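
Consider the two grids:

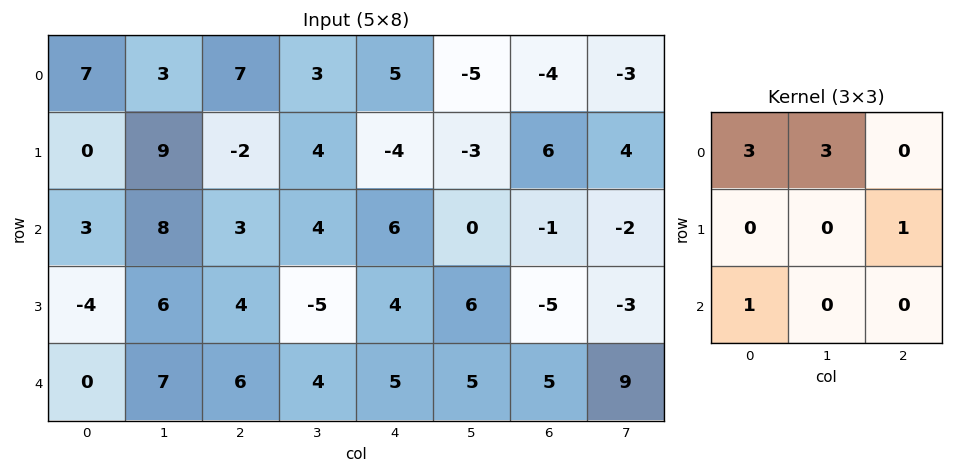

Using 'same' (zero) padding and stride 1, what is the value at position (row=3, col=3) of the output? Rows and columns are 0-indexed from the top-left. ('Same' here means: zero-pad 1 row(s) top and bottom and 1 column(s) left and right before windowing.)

The receptive field on the zero-padded input at this output position is [3 4 6 / 4 -5 4 / 6 4 5]. Elementwise product with the kernel and sum: 3·3 + 4·3 + 4·1 + 6·1.

31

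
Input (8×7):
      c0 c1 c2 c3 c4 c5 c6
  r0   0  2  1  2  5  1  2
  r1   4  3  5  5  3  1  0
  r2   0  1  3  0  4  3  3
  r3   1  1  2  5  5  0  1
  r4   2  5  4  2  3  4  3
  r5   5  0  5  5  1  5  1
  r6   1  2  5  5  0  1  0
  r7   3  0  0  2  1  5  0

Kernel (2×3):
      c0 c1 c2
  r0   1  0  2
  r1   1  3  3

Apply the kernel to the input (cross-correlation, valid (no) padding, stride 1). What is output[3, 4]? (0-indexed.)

31

The receptive field on the input at this output position is [5 0 1 / 3 4 3]. Elementwise product with the kernel and sum: 5·1 + 1·2 + 3·1 + 4·3 + 3·3.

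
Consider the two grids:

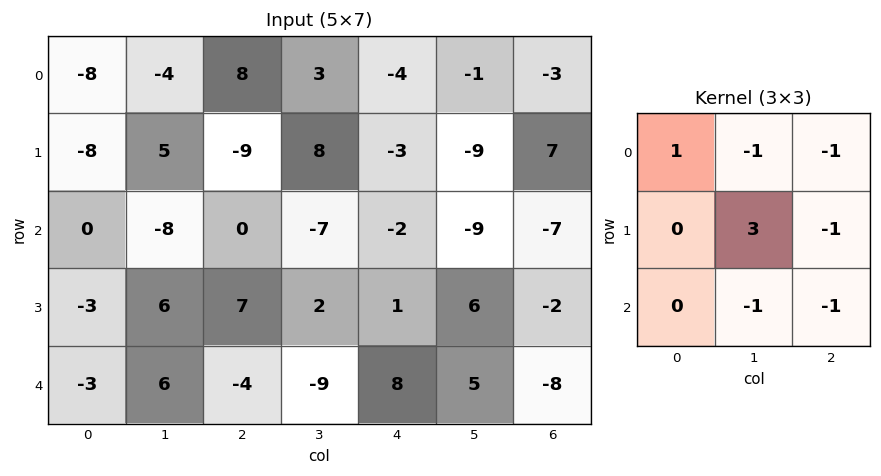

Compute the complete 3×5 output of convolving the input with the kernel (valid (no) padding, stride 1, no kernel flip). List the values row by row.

Output[0,0]: The receptive field on the input at this output position is [-8 -4 8 / -8 5 -9 / 0 -8 0]. Elementwise product with the kernel and sum: -8·1 + -4·-1 + 8·-1 + 5·3 + -9·-1 + -8·-1 + 0·-1.
Output[0,1]: The receptive field on the input at this output position is [-4 8 3 / 5 -9 8 / -8 0 -7]. Elementwise product with the kernel and sum: -4·1 + 8·-1 + 3·-1 + -9·3 + 8·-1 + 0·-1 + -7·-1.

20 -43 45 19 -18
-41 4 -36 16 -25
17 31 15 -12 37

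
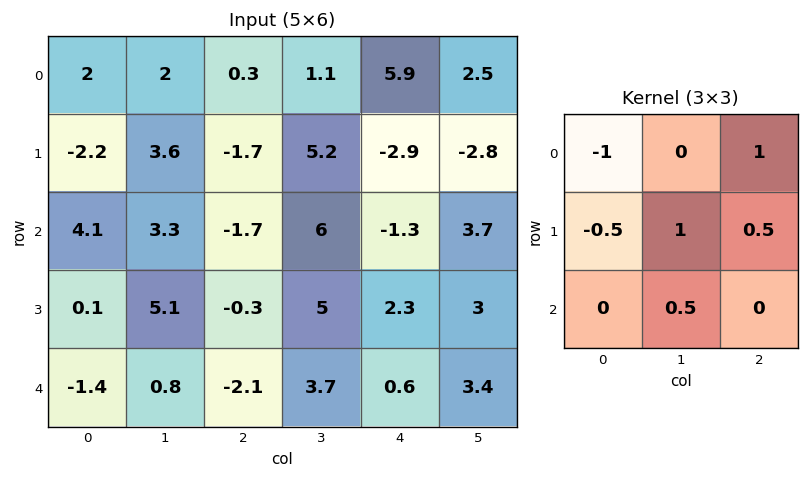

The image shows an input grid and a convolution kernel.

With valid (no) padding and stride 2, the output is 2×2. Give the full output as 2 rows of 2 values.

Output[0,0]: The receptive field on the input at this output position is [2 2 0.3 / -2.2 3.6 -1.7 / 4.1 3.3 -1.7]. Elementwise product with the kernel and sum: 2·-1 + 0.3·1 + -2.2·-0.5 + 3.6·1 + -1.7·0.5 + 3.3·0.5.

3.8 13.2
-0.5 8.55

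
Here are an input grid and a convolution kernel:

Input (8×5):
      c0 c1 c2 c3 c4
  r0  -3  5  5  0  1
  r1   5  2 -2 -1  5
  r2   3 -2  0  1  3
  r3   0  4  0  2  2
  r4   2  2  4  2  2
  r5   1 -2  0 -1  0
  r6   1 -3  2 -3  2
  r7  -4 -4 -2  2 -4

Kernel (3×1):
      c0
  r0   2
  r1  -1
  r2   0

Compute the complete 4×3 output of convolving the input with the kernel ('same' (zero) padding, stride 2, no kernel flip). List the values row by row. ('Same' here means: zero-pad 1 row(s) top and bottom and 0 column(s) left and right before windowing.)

Output[0,0]: The receptive field on the zero-padded input at this output position is [0 / -3 / 5]. Elementwise product with the kernel and sum: 0·2 + -3·-1.
Output[0,1]: The receptive field on the zero-padded input at this output position is [0 / 5 / -2]. Elementwise product with the kernel and sum: 0·2 + 5·-1.

3 -5 -1
7 -4 7
-2 -4 2
1 -2 -2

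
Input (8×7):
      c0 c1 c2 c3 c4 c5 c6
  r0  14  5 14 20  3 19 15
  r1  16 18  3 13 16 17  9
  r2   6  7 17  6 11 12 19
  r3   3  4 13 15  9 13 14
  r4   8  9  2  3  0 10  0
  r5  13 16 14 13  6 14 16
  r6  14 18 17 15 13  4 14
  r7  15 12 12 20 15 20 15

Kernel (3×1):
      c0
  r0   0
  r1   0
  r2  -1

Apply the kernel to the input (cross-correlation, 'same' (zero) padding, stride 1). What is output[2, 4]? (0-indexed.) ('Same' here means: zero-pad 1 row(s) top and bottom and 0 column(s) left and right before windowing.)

-9

The receptive field on the zero-padded input at this output position is [16 / 11 / 9]. Elementwise product with the kernel and sum: 9·-1.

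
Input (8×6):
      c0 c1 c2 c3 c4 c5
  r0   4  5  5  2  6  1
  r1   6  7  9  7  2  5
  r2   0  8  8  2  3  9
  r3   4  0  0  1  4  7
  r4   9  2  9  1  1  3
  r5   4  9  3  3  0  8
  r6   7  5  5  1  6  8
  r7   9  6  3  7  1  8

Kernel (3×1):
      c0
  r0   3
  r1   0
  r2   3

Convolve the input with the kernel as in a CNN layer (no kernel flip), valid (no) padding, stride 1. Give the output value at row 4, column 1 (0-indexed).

21

The receptive field on the input at this output position is [2 / 9 / 5]. Elementwise product with the kernel and sum: 2·3 + 5·3.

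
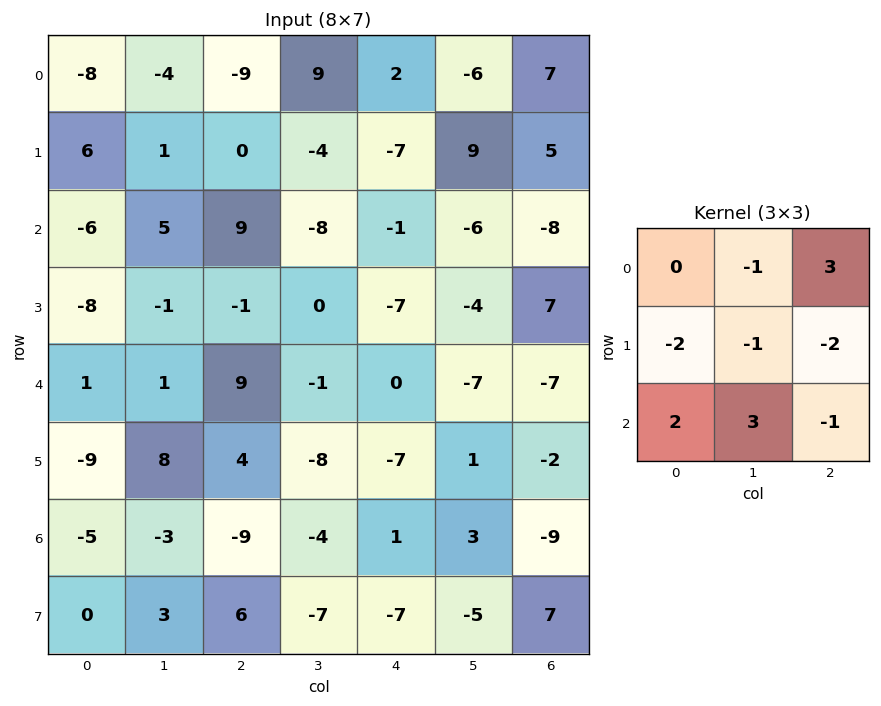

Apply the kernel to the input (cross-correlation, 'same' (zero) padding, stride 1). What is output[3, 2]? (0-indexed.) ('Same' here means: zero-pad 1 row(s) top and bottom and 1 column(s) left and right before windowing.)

0

The receptive field on the zero-padded input at this output position is [5 9 -8 / -1 -1 0 / 1 9 -1]. Elementwise product with the kernel and sum: 9·-1 + -8·3 + -1·-2 + -1·-1 + 0·-2 + 1·2 + 9·3 + -1·-1.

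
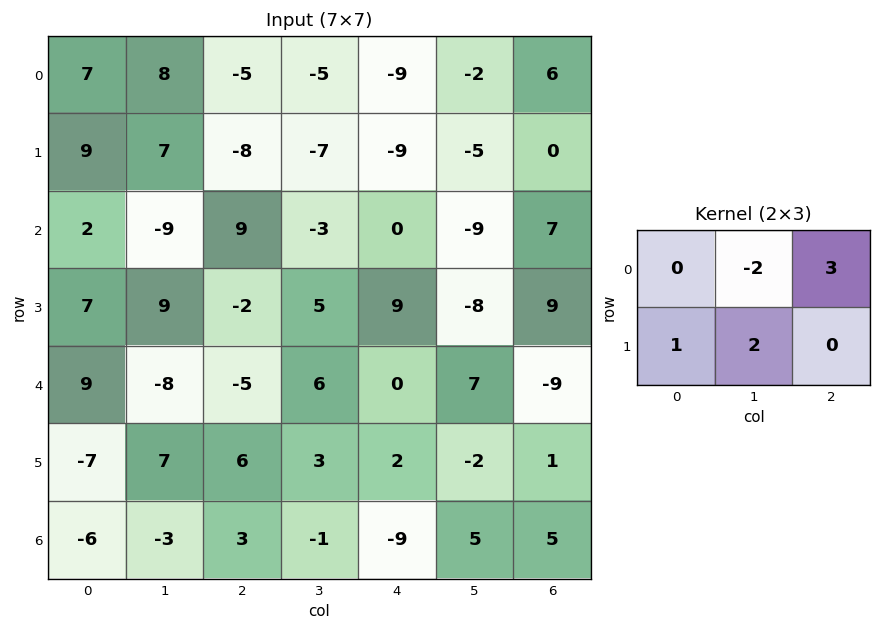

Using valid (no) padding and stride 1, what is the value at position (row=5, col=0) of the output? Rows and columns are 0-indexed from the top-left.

-8

The receptive field on the input at this output position is [-7 7 6 / -6 -3 3]. Elementwise product with the kernel and sum: 7·-2 + 6·3 + -6·1 + -3·2.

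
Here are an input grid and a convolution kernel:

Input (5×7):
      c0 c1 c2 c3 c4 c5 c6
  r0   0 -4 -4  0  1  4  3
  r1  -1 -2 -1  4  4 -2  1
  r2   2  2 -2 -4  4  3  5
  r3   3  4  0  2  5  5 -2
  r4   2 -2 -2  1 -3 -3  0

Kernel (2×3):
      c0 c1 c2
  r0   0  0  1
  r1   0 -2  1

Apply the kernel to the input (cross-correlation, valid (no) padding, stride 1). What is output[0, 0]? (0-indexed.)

The receptive field on the input at this output position is [0 -4 -4 / -1 -2 -1]. Elementwise product with the kernel and sum: -4·1 + -2·-2 + -1·1.

-1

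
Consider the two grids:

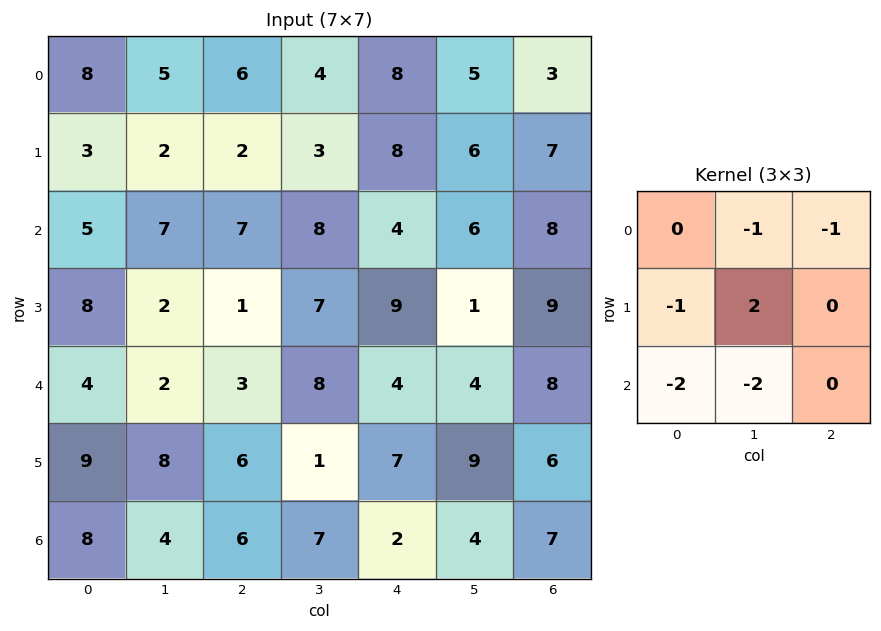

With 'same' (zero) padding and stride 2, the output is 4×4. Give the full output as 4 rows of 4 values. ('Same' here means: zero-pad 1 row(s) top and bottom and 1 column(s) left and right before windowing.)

10 -1 -10 -25
-11 -4 -46 -17
-20 -32 -26 -27
-1 1 -19 4

Output[0,0]: The receptive field on the zero-padded input at this output position is [0 0 0 / 0 8 5 / 0 3 2]. Elementwise product with the kernel and sum: 0·-1 + 0·-1 + 0·-1 + 8·2 + 0·-2 + 3·-2.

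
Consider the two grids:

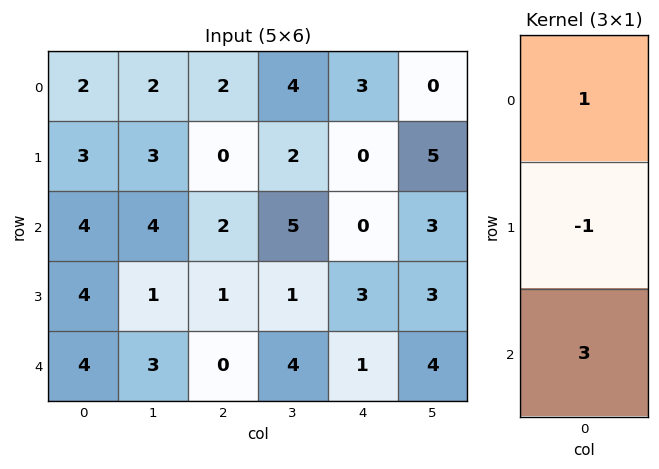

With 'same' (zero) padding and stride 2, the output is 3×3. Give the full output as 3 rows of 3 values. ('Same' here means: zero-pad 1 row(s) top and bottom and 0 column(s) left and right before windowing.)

Output[0,0]: The receptive field on the zero-padded input at this output position is [0 / 2 / 3]. Elementwise product with the kernel and sum: 0·1 + 2·-1 + 3·3.

7 -2 -3
11 1 9
0 1 2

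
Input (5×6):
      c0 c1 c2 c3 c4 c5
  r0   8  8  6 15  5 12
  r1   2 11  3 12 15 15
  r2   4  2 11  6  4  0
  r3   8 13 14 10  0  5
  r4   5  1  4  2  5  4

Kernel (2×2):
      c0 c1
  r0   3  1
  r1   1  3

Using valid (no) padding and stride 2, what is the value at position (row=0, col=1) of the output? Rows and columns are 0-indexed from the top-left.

72

The receptive field on the input at this output position is [6 15 / 3 12]. Elementwise product with the kernel and sum: 6·3 + 15·1 + 3·1 + 12·3.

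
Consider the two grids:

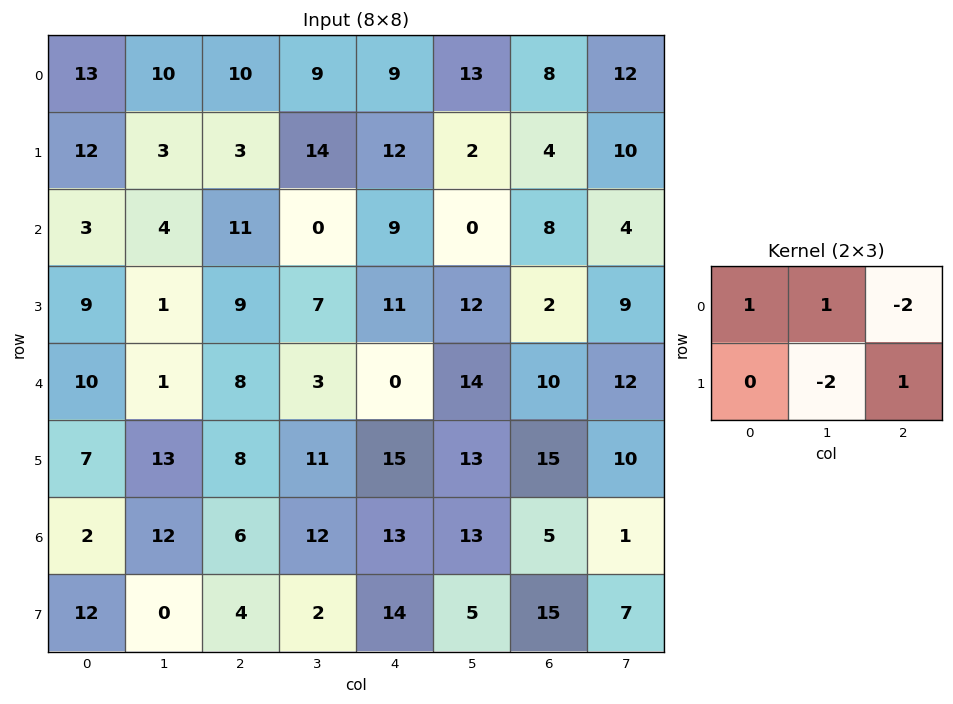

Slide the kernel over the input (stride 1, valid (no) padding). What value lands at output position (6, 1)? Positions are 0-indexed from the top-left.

-12

The receptive field on the input at this output position is [12 6 12 / 0 4 2]. Elementwise product with the kernel and sum: 12·1 + 6·1 + 12·-2 + 4·-2 + 2·1.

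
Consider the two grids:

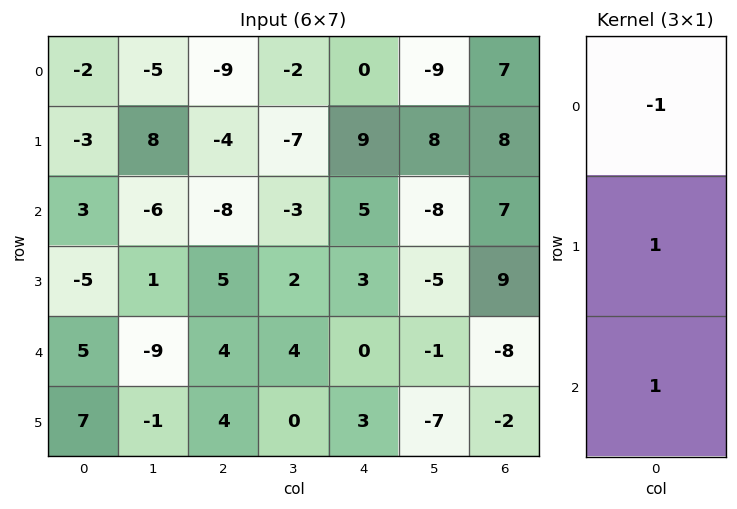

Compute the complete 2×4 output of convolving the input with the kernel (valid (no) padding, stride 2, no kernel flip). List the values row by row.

2 -3 14 8
-3 17 -2 -6

Output[0,0]: The receptive field on the input at this output position is [-2 / -3 / 3]. Elementwise product with the kernel and sum: -2·-1 + -3·1 + 3·1.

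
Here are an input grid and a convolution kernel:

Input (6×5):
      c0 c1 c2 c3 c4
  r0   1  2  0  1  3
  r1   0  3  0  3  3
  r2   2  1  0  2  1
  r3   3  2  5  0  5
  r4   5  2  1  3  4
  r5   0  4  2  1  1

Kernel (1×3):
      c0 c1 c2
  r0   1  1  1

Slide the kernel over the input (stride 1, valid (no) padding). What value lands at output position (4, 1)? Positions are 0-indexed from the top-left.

6

The receptive field on the input at this output position is [2 1 3]. Elementwise product with the kernel and sum: 2·1 + 1·1 + 3·1.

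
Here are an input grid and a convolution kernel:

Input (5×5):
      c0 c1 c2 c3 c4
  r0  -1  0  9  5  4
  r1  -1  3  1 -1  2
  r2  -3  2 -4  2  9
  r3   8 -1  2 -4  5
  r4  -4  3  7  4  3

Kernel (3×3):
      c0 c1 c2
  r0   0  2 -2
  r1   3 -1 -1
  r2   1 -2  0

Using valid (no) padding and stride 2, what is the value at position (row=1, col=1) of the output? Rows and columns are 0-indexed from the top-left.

-10

The receptive field on the input at this output position is [-4 2 9 / 2 -4 5 / 7 4 3]. Elementwise product with the kernel and sum: 2·2 + 9·-2 + 2·3 + -4·-1 + 5·-1 + 7·1 + 4·-2.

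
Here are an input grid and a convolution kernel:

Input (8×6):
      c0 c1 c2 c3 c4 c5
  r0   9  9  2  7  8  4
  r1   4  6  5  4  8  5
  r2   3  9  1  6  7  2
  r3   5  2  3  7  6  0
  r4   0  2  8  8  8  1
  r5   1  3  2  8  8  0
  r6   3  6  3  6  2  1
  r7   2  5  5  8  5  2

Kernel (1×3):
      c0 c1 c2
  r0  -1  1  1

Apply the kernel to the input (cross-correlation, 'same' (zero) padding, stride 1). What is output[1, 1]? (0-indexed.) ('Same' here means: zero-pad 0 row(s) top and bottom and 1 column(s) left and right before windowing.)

7

The receptive field on the zero-padded input at this output position is [4 6 5]. Elementwise product with the kernel and sum: 4·-1 + 6·1 + 5·1.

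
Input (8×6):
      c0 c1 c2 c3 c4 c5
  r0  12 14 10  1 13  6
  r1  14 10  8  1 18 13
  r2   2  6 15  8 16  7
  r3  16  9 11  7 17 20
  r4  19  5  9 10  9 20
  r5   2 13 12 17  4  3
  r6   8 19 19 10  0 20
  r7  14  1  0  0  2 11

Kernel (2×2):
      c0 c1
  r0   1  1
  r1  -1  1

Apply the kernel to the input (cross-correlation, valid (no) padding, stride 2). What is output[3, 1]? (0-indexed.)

29

The receptive field on the input at this output position is [19 10 / 0 0]. Elementwise product with the kernel and sum: 19·1 + 10·1 + 0·-1 + 0·1.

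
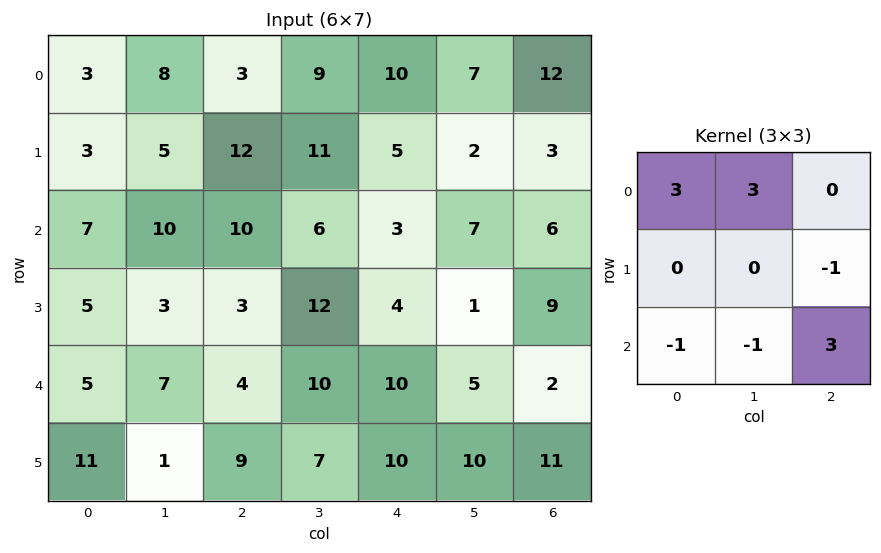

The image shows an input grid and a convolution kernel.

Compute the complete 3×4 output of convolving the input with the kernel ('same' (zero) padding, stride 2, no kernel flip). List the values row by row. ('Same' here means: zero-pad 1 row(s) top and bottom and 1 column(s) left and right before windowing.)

Output[0,0]: The receptive field on the zero-padded input at this output position is [0 0 0 / 0 3 8 / 0 3 5]. Elementwise product with the kernel and sum: 0·3 + 0·3 + 8·-1 + 0·-1 + 3·-1 + 5·3.
Output[0,1]: The receptive field on the zero-padded input at this output position is [0 0 0 / 8 3 9 / 5 12 11]. Elementwise product with the kernel and sum: 0·3 + 0·3 + 9·-1 + 5·-1 + 12·-1 + 11·3.

4 7 -17 -5
3 75 28 5
0 19 56 9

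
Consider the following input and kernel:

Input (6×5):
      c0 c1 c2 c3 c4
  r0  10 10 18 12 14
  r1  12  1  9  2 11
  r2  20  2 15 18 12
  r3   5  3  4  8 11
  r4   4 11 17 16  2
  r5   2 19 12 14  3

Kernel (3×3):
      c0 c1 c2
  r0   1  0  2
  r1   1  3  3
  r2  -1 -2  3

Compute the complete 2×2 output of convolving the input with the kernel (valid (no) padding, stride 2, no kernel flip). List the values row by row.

109 79
101 57

Output[0,0]: The receptive field on the input at this output position is [10 10 18 / 12 1 9 / 20 2 15]. Elementwise product with the kernel and sum: 10·1 + 18·2 + 12·1 + 1·3 + 9·3 + 20·-1 + 2·-2 + 15·3.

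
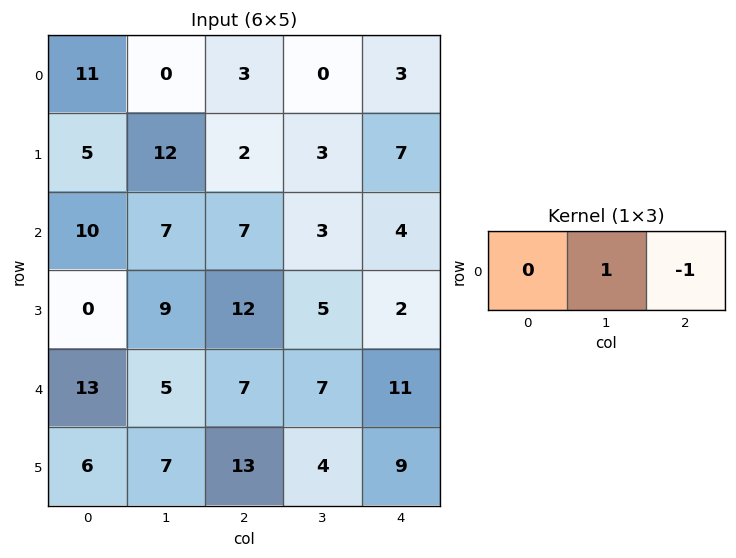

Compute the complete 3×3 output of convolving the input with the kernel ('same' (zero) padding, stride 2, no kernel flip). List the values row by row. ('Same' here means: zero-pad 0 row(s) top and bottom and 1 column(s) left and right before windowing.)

Output[0,0]: The receptive field on the zero-padded input at this output position is [0 11 0]. Elementwise product with the kernel and sum: 11·1 + 0·-1.
Output[0,1]: The receptive field on the zero-padded input at this output position is [0 3 0]. Elementwise product with the kernel and sum: 3·1 + 0·-1.

11 3 3
3 4 4
8 0 11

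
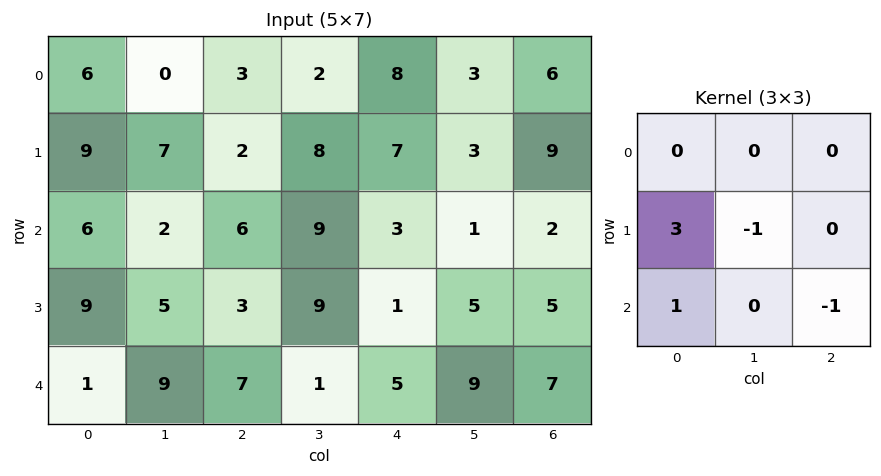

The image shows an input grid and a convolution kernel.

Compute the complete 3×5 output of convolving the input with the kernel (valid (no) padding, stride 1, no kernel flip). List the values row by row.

20 12 1 25 19
22 -4 11 28 4
16 20 2 18 -4

Output[0,0]: The receptive field on the input at this output position is [6 0 3 / 9 7 2 / 6 2 6]. Elementwise product with the kernel and sum: 9·3 + 7·-1 + 6·1 + 6·-1.
Output[0,1]: The receptive field on the input at this output position is [0 3 2 / 7 2 8 / 2 6 9]. Elementwise product with the kernel and sum: 7·3 + 2·-1 + 2·1 + 9·-1.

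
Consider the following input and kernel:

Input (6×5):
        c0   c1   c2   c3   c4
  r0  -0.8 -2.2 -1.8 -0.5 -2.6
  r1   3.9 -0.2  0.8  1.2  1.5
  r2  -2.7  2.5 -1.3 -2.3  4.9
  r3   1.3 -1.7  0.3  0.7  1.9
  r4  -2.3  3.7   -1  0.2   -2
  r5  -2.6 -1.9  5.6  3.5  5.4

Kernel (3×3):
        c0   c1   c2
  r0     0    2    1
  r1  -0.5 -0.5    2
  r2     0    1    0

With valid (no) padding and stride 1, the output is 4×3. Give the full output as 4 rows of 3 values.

-3.95 -3.3 -3.9
-3.8 -2.1 16.2
8.2 -3.8 3.8
-7.7 5.95 3.2

Output[0,0]: The receptive field on the input at this output position is [-0.8 -2.2 -1.8 / 3.9 -0.2 0.8 / -2.7 2.5 -1.3]. Elementwise product with the kernel and sum: -2.2·2 + -1.8·1 + 3.9·-0.5 + -0.2·-0.5 + 0.8·2 + 2.5·1.
Output[0,1]: The receptive field on the input at this output position is [-2.2 -1.8 -0.5 / -0.2 0.8 1.2 / 2.5 -1.3 -2.3]. Elementwise product with the kernel and sum: -1.8·2 + -0.5·1 + -0.2·-0.5 + 0.8·-0.5 + 1.2·2 + -1.3·1.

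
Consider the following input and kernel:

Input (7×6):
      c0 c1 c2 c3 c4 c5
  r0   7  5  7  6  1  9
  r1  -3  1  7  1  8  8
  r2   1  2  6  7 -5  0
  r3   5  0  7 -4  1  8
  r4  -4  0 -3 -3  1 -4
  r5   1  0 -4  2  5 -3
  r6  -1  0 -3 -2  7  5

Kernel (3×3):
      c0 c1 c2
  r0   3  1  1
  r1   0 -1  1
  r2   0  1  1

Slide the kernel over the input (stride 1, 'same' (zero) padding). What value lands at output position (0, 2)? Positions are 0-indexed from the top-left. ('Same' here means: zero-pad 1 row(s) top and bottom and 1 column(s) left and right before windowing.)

7

The receptive field on the zero-padded input at this output position is [0 0 0 / 5 7 6 / 1 7 1]. Elementwise product with the kernel and sum: 0·3 + 0·1 + 0·1 + 7·-1 + 6·1 + 7·1 + 1·1.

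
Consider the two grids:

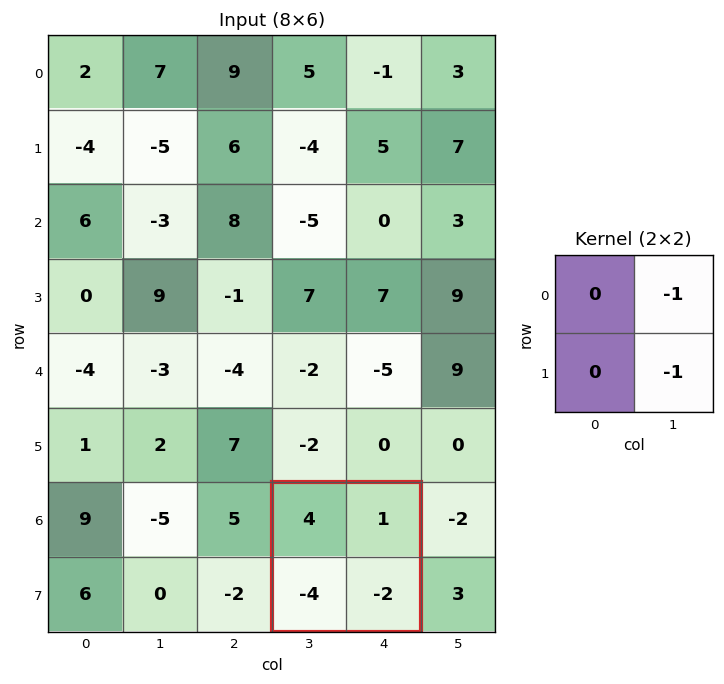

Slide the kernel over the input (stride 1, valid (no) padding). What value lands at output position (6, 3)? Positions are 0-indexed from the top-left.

The receptive field on the input at this output position is [4 1 / -4 -2]. Elementwise product with the kernel and sum: 1·-1 + -2·-1.

1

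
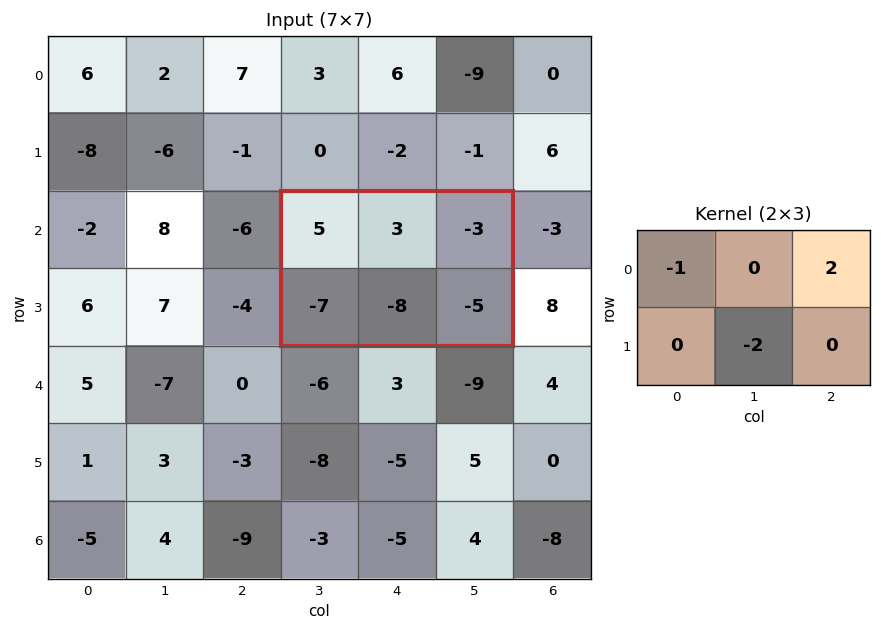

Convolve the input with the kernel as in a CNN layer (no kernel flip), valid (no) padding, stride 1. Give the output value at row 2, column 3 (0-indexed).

The receptive field on the input at this output position is [5 3 -3 / -7 -8 -5]. Elementwise product with the kernel and sum: 5·-1 + -3·2 + -8·-2.

5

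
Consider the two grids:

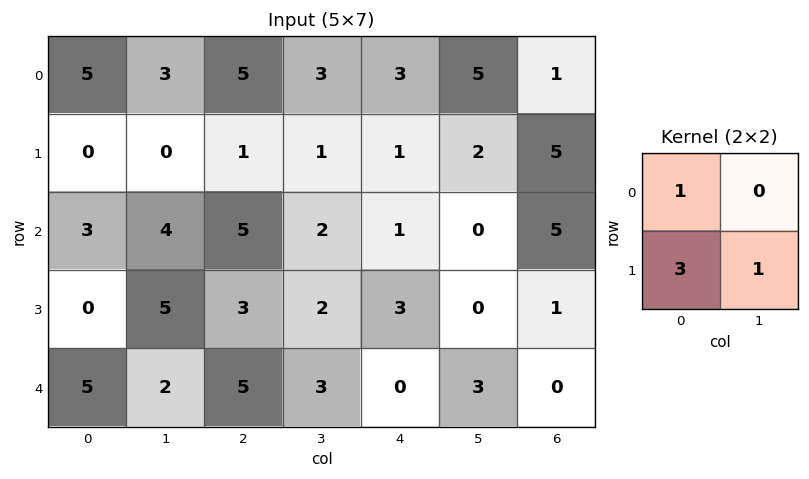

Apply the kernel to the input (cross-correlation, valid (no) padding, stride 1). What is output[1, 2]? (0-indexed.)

The receptive field on the input at this output position is [1 1 / 5 2]. Elementwise product with the kernel and sum: 1·1 + 5·3 + 2·1.

18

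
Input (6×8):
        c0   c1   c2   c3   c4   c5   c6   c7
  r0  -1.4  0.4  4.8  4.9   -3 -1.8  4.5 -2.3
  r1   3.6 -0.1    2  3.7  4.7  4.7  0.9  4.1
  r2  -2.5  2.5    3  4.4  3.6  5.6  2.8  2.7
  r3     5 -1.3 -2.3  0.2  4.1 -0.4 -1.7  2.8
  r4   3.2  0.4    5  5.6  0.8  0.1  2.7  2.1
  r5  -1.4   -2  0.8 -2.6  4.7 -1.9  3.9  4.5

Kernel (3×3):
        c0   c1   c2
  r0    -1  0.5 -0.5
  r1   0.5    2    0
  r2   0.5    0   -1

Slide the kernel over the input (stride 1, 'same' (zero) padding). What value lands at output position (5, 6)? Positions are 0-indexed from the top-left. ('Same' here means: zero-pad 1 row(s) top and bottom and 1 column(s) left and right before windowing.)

7.05

The receptive field on the zero-padded input at this output position is [0.1 2.7 2.1 / -1.9 3.9 4.5 / 0 0 0]. Elementwise product with the kernel and sum: 0.1·-1 + 2.7·0.5 + 2.1·-0.5 + -1.9·0.5 + 3.9·2 + 0·0.5 + 0·-1.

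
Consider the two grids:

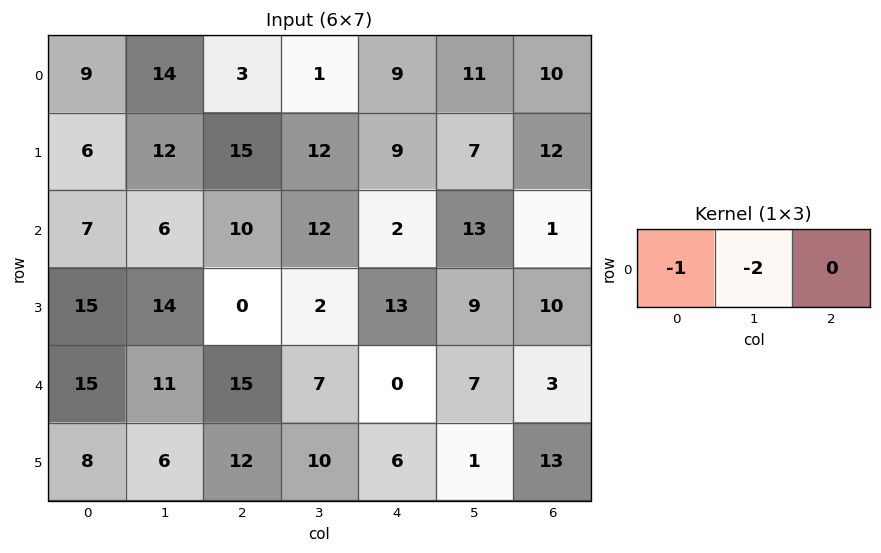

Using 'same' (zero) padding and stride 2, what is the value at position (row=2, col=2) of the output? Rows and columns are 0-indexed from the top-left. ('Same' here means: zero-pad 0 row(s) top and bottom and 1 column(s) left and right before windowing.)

The receptive field on the zero-padded input at this output position is [7 0 7]. Elementwise product with the kernel and sum: 7·-1 + 0·-2.

-7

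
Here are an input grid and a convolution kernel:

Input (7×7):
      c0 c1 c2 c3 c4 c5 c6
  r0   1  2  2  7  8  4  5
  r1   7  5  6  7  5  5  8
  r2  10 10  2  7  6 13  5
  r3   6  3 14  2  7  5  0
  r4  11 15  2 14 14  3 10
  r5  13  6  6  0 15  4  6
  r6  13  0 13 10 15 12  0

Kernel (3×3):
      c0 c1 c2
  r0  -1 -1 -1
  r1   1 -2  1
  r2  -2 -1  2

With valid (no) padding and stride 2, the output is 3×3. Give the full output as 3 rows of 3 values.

-28 -19 -29
-41 12 -38
-21 -15 -56

Output[0,0]: The receptive field on the input at this output position is [1 2 2 / 7 5 6 / 10 10 2]. Elementwise product with the kernel and sum: 1·-1 + 2·-1 + 2·-1 + 7·1 + 5·-2 + 6·1 + 10·-2 + 10·-1 + 2·2.
Output[0,1]: The receptive field on the input at this output position is [2 7 8 / 6 7 5 / 2 7 6]. Elementwise product with the kernel and sum: 2·-1 + 7·-1 + 8·-1 + 6·1 + 7·-2 + 5·1 + 2·-2 + 7·-1 + 6·2.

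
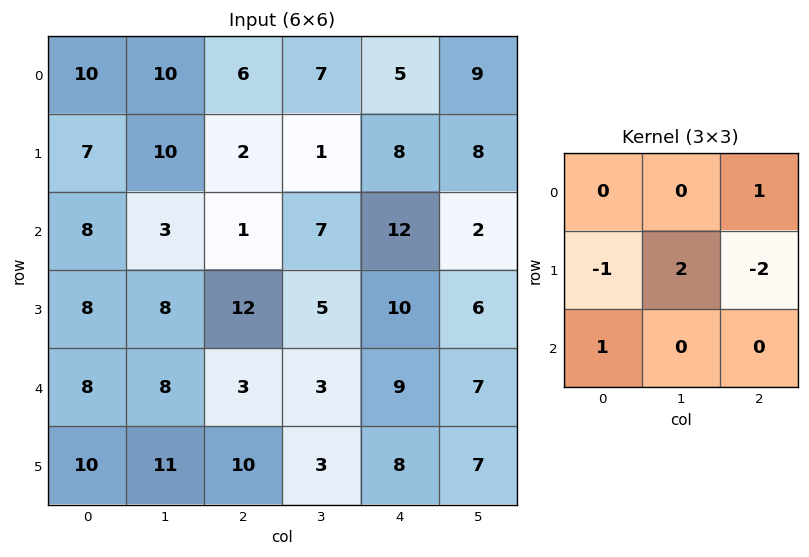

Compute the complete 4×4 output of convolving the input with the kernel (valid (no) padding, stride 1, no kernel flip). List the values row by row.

23 2 -10 15
6 -6 9 26
-7 21 -7 8
24 8 5 10

Output[0,0]: The receptive field on the input at this output position is [10 10 6 / 7 10 2 / 8 3 1]. Elementwise product with the kernel and sum: 6·1 + 7·-1 + 10·2 + 2·-2 + 8·1.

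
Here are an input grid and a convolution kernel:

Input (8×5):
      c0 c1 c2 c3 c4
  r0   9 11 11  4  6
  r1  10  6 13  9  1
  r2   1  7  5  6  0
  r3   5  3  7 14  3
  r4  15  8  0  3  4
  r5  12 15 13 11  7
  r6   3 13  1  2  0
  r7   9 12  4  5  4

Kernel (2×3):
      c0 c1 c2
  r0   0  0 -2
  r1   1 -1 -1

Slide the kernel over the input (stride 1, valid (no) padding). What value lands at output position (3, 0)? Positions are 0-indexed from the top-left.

-7

The receptive field on the input at this output position is [5 3 7 / 15 8 0]. Elementwise product with the kernel and sum: 7·-2 + 15·1 + 8·-1 + 0·-1.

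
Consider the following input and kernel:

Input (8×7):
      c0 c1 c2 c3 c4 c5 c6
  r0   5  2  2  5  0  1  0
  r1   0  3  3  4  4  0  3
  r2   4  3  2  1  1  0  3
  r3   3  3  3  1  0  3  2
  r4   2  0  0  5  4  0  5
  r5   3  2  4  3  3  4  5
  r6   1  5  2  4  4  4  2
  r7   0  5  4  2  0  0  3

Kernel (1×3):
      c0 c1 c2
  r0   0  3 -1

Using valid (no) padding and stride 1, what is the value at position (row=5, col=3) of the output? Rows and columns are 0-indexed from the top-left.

5

The receptive field on the input at this output position is [3 3 4]. Elementwise product with the kernel and sum: 3·3 + 4·-1.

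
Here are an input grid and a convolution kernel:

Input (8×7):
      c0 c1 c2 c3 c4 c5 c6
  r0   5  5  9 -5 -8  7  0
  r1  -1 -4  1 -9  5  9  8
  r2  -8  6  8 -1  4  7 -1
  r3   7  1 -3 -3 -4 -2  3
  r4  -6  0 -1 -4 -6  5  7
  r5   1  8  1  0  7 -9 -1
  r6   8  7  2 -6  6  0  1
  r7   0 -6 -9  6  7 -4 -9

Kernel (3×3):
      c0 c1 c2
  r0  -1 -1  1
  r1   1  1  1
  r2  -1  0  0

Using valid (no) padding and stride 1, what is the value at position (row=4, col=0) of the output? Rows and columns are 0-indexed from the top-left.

The receptive field on the input at this output position is [-6 0 -1 / 1 8 1 / 8 7 2]. Elementwise product with the kernel and sum: -6·-1 + 0·-1 + -1·1 + 1·1 + 8·1 + 1·1 + 8·-1.

7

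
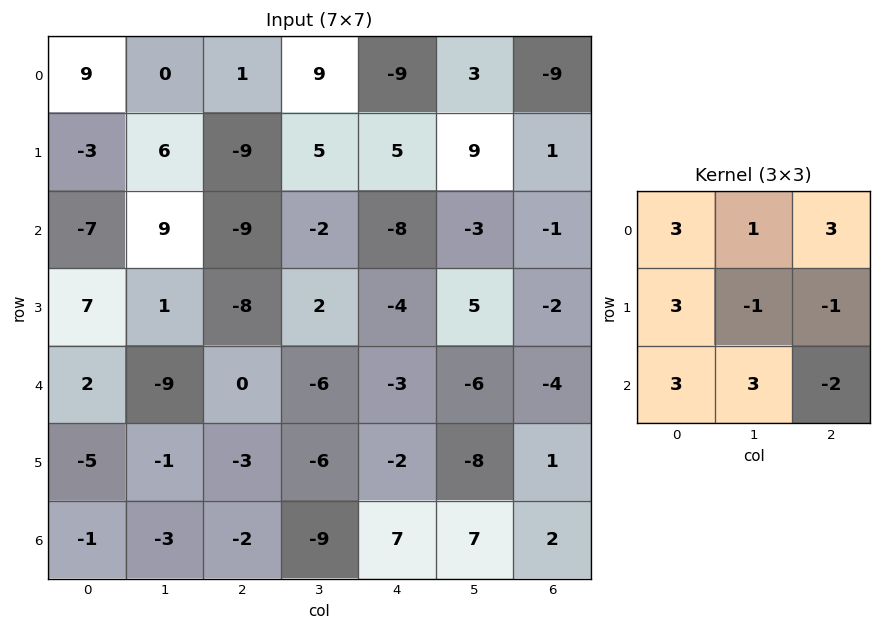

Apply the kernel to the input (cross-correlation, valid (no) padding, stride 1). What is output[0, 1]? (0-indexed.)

54

The receptive field on the input at this output position is [0 1 9 / 6 -9 5 / 9 -9 -2]. Elementwise product with the kernel and sum: 0·3 + 1·1 + 9·3 + 6·3 + -9·-1 + 5·-1 + 9·3 + -9·3 + -2·-2.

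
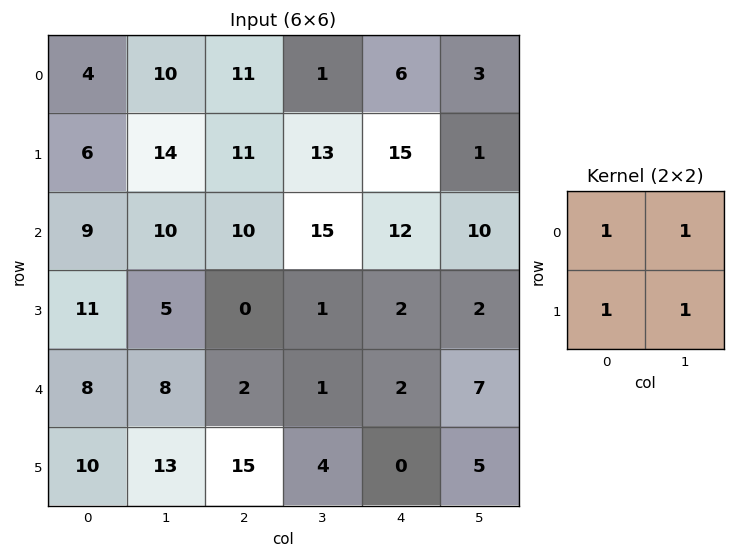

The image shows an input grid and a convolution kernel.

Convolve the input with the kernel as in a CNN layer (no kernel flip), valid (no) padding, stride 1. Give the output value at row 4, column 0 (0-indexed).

39

The receptive field on the input at this output position is [8 8 / 10 13]. Elementwise product with the kernel and sum: 8·1 + 8·1 + 10·1 + 13·1.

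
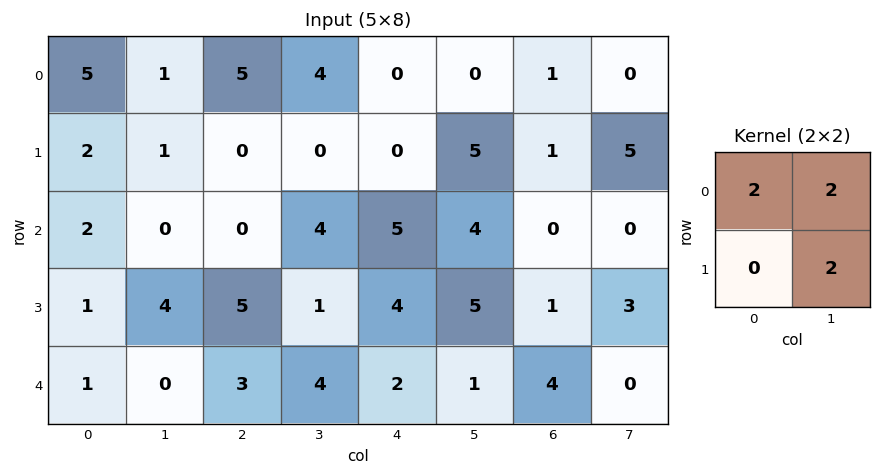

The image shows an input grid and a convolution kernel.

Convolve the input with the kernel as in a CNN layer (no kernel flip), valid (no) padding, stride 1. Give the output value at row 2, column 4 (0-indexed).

28

The receptive field on the input at this output position is [5 4 / 4 5]. Elementwise product with the kernel and sum: 5·2 + 4·2 + 5·2.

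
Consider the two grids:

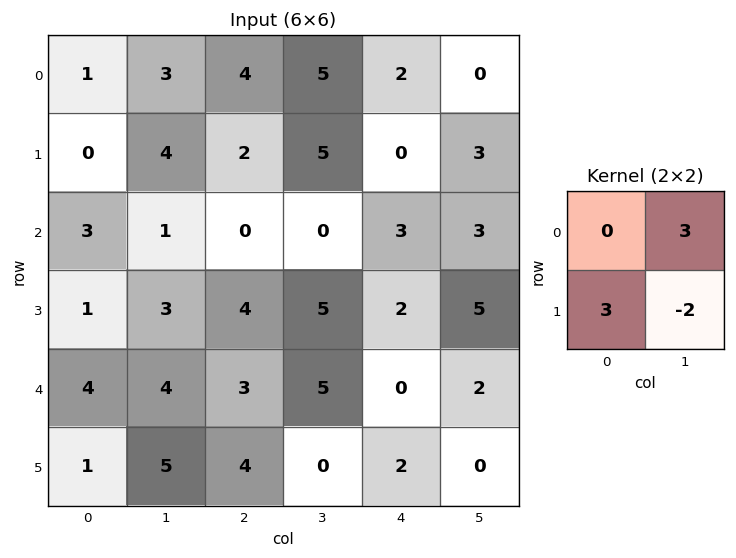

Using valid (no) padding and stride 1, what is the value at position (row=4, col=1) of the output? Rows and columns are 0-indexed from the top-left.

16

The receptive field on the input at this output position is [4 3 / 5 4]. Elementwise product with the kernel and sum: 3·3 + 5·3 + 4·-2.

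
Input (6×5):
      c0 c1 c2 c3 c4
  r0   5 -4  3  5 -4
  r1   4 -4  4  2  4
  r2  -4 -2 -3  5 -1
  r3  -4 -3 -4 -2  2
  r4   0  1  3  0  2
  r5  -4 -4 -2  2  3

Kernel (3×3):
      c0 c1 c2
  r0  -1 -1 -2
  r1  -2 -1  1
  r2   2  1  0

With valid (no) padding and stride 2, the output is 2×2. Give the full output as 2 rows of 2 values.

-17 -7
20 18

Output[0,0]: The receptive field on the input at this output position is [5 -4 3 / 4 -4 4 / -4 -2 -3]. Elementwise product with the kernel and sum: 5·-1 + -4·-1 + 3·-2 + 4·-2 + -4·-1 + 4·1 + -4·2 + -2·1.
Output[0,1]: The receptive field on the input at this output position is [3 5 -4 / 4 2 4 / -3 5 -1]. Elementwise product with the kernel and sum: 3·-1 + 5·-1 + -4·-2 + 4·-2 + 2·-1 + 4·1 + -3·2 + 5·1.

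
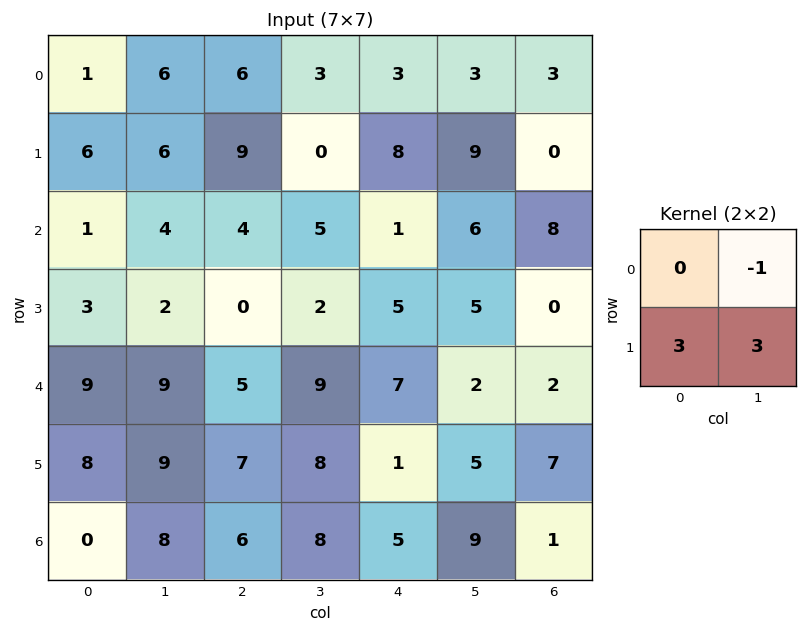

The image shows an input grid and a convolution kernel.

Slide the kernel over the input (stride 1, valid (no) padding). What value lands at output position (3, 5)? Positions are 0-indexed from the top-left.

12

The receptive field on the input at this output position is [5 0 / 2 2]. Elementwise product with the kernel and sum: 0·-1 + 2·3 + 2·3.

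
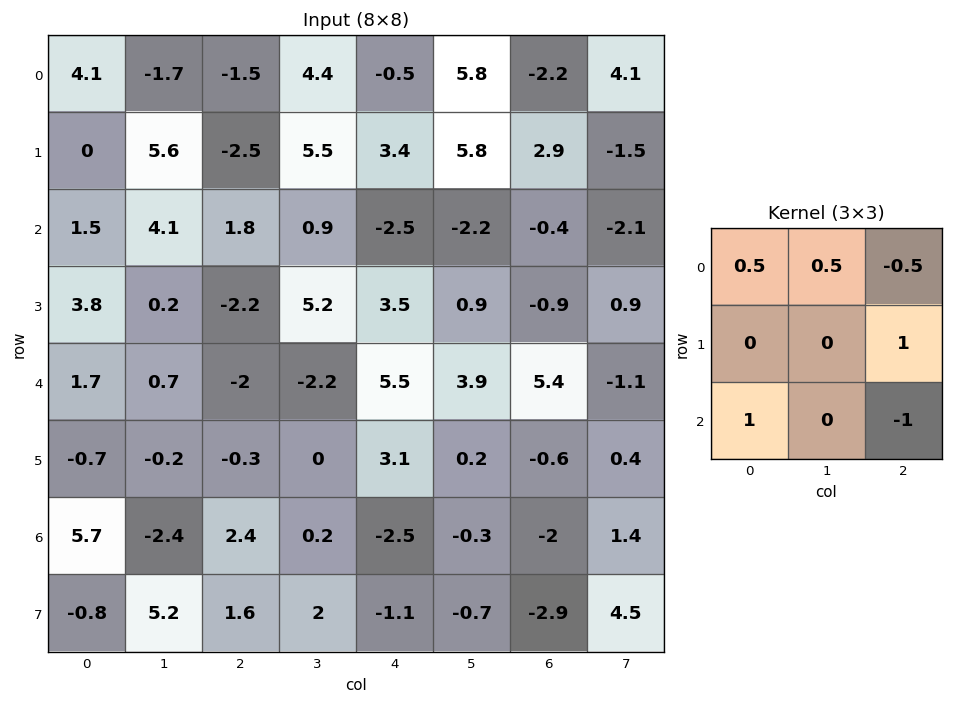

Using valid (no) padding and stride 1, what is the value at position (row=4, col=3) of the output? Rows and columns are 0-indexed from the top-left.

The receptive field on the input at this output position is [-2.2 5.5 3.9 / 0 3.1 0.2 / 0.2 -2.5 -0.3]. Elementwise product with the kernel and sum: -2.2·0.5 + 5.5·0.5 + 3.9·-0.5 + 0.2·1 + 0.2·1 + -0.3·-1.

0.4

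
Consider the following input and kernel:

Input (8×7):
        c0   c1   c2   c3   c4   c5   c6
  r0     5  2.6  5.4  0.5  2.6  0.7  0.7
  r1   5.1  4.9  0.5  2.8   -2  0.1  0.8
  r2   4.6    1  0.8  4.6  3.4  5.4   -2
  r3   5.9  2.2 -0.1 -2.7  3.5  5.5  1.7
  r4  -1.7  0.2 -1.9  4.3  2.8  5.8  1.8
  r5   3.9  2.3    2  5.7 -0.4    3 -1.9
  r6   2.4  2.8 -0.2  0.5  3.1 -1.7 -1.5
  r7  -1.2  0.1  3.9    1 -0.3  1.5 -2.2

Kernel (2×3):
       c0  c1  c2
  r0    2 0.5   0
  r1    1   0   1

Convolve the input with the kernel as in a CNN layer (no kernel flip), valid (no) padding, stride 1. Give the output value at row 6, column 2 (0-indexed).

3.45

The receptive field on the input at this output position is [-0.2 0.5 3.1 / 3.9 1 -0.3]. Elementwise product with the kernel and sum: -0.2·2 + 0.5·0.5 + 3.9·1 + -0.3·1.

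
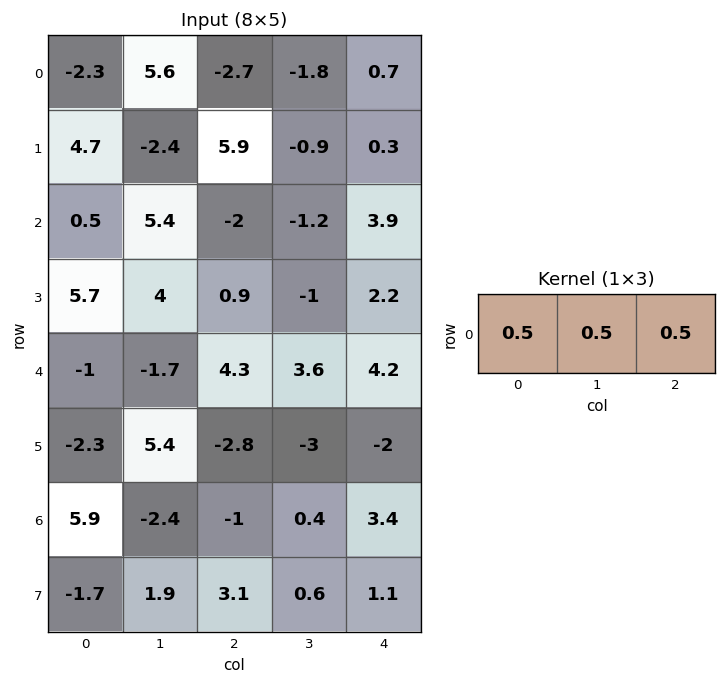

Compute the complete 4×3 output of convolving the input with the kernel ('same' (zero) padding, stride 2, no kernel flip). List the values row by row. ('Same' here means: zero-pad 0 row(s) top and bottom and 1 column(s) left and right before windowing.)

Output[0,0]: The receptive field on the zero-padded input at this output position is [0 -2.3 5.6]. Elementwise product with the kernel and sum: 0·0.5 + -2.3·0.5 + 5.6·0.5.

1.65 0.55 -0.55
2.95 1.1 1.35
-1.35 3.1 3.9
1.75 -1.5 1.9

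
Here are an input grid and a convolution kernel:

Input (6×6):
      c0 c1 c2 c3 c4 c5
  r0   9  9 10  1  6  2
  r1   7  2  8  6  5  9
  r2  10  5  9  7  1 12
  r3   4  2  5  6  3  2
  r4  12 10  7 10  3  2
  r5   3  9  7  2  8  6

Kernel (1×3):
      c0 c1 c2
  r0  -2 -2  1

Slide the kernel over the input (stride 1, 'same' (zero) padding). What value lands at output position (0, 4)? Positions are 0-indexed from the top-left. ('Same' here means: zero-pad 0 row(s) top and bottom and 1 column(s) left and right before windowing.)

The receptive field on the zero-padded input at this output position is [1 6 2]. Elementwise product with the kernel and sum: 1·-2 + 6·-2 + 2·1.

-12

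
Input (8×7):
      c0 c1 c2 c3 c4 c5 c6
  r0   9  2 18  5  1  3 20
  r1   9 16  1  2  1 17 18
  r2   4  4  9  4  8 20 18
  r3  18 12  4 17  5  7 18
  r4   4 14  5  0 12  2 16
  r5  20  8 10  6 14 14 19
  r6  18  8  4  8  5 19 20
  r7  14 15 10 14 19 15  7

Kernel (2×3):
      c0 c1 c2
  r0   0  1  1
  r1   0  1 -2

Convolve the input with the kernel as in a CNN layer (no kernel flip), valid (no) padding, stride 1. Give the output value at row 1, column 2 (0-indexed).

The receptive field on the input at this output position is [1 2 1 / 9 4 8]. Elementwise product with the kernel and sum: 2·1 + 1·1 + 4·1 + 8·-2.

-9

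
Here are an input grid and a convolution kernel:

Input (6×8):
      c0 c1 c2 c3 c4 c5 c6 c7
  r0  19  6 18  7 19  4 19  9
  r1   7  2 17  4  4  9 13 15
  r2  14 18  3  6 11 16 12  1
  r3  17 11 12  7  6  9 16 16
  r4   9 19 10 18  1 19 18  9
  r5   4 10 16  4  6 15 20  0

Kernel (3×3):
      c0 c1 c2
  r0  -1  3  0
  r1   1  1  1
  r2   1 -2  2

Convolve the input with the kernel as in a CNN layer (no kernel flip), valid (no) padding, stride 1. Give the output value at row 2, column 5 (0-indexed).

The receptive field on the input at this output position is [16 12 1 / 9 16 16 / 19 18 9]. Elementwise product with the kernel and sum: 16·-1 + 12·3 + 9·1 + 16·1 + 16·1 + 19·1 + 18·-2 + 9·2.

62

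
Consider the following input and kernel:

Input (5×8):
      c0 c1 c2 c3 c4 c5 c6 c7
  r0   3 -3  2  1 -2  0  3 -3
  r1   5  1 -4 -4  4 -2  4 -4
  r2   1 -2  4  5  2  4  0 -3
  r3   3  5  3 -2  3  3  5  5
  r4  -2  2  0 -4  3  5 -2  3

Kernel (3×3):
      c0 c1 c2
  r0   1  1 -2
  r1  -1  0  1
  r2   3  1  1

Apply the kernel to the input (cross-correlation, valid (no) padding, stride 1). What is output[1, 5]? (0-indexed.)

The receptive field on the input at this output position is [-2 4 -4 / 4 0 -3 / 3 5 5]. Elementwise product with the kernel and sum: -2·1 + 4·1 + -4·-2 + 4·-1 + -3·1 + 3·3 + 5·1 + 5·1.

22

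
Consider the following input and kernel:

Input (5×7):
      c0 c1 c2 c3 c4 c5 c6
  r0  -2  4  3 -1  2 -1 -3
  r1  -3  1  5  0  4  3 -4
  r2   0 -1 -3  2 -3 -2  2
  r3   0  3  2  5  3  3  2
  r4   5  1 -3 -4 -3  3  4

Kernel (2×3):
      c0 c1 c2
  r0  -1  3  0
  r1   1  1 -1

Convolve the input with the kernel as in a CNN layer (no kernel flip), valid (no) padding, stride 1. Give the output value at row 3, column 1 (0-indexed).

The receptive field on the input at this output position is [3 2 5 / 1 -3 -4]. Elementwise product with the kernel and sum: 3·-1 + 2·3 + 1·1 + -3·1 + -4·-1.

5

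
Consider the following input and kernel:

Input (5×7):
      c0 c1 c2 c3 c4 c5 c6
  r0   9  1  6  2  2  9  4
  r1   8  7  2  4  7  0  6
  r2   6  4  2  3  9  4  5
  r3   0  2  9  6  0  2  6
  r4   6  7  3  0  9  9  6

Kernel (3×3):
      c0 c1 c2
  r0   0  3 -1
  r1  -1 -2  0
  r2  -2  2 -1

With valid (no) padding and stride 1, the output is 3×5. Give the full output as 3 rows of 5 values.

Output[0,0]: The receptive field on the input at this output position is [9 1 6 / 8 7 2 / 6 4 2]. Elementwise product with the kernel and sum: 1·3 + 6·-1 + 8·-1 + 7·-2 + 6·-2 + 4·2 + 2·-1.

-31 -2 -13 -13 1
0 2 -9 -14 -25
5 -25 -36 26 -3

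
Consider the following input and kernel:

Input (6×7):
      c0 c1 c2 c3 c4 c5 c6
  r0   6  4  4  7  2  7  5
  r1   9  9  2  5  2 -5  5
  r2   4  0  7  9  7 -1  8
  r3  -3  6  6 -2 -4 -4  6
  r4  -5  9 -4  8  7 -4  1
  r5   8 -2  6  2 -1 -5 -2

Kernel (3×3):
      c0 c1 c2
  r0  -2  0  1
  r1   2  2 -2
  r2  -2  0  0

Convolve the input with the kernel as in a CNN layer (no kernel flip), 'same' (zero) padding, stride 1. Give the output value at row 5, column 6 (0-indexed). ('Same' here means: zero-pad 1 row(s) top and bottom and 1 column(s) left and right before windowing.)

The receptive field on the zero-padded input at this output position is [-4 1 0 / -5 -2 0 / 0 0 0]. Elementwise product with the kernel and sum: -4·-2 + 0·1 + -5·2 + -2·2 + 0·-2 + 0·-2.

-6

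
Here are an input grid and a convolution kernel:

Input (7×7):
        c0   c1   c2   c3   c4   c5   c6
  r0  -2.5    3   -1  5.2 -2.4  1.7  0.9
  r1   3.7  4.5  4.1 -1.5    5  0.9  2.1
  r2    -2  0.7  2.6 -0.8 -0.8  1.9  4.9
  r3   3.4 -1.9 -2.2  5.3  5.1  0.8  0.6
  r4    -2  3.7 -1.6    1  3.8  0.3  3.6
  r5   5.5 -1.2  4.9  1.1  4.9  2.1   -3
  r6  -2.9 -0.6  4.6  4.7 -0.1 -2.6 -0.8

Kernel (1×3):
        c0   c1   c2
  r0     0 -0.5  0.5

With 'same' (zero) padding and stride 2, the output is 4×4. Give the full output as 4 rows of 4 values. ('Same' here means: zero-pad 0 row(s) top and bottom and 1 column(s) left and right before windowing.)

2.75 3.1 2.05 -0.45
1.35 -1.7 1.35 -2.45
2.85 1.3 -1.75 -1.8
1.15 0.05 -1.25 0.4

Output[0,0]: The receptive field on the zero-padded input at this output position is [0 -2.5 3]. Elementwise product with the kernel and sum: -2.5·-0.5 + 3·0.5.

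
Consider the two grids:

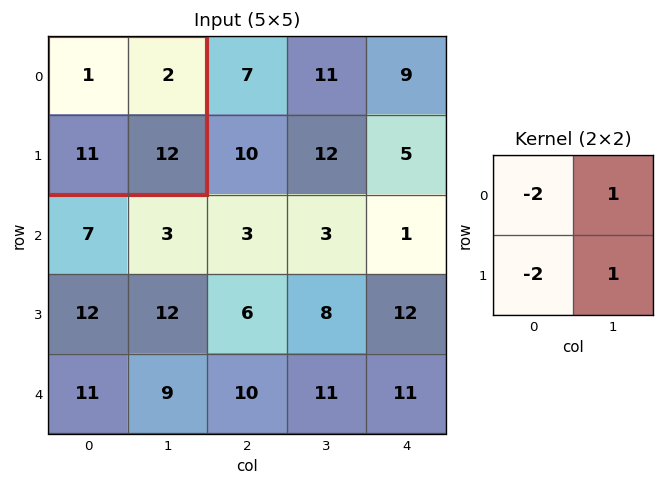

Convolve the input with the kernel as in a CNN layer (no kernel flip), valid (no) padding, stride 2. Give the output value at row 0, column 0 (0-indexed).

The receptive field on the input at this output position is [1 2 / 11 12]. Elementwise product with the kernel and sum: 1·-2 + 2·1 + 11·-2 + 12·1.

-10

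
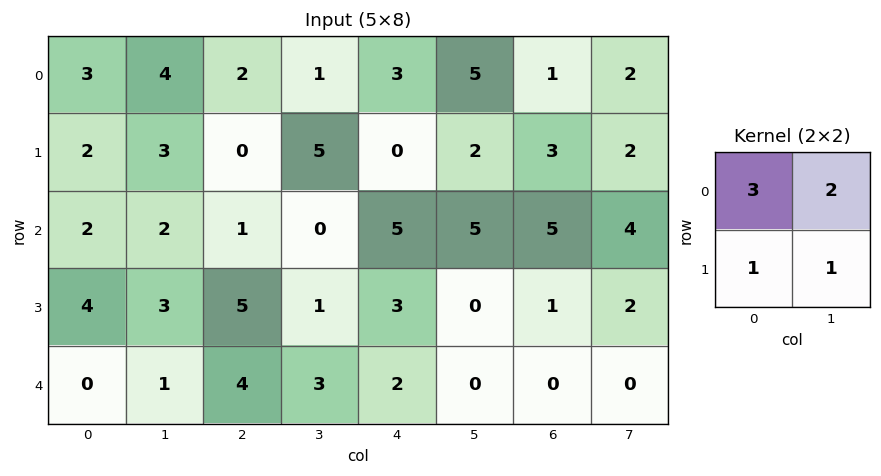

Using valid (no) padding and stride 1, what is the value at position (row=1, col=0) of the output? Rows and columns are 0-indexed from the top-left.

16

The receptive field on the input at this output position is [2 3 / 2 2]. Elementwise product with the kernel and sum: 2·3 + 3·2 + 2·1 + 2·1.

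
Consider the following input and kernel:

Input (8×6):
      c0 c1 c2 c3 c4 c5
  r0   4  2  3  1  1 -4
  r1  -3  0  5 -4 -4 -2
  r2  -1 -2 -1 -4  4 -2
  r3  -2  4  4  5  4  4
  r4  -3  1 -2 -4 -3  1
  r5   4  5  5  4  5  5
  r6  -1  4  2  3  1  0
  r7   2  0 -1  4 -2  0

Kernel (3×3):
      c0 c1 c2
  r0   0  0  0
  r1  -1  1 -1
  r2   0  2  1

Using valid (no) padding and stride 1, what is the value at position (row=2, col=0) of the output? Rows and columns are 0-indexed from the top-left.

2

The receptive field on the input at this output position is [-1 -2 -1 / -2 4 4 / -3 1 -2]. Elementwise product with the kernel and sum: -2·-1 + 4·1 + 4·-1 + 1·2 + -2·1.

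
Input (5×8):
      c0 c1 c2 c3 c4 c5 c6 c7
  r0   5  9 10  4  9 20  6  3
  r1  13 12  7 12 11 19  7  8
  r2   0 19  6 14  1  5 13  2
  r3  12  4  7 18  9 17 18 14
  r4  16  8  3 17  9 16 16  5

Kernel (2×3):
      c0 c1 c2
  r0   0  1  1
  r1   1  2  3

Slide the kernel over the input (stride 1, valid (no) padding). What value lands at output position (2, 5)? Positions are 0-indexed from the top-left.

The receptive field on the input at this output position is [5 13 2 / 17 18 14]. Elementwise product with the kernel and sum: 13·1 + 2·1 + 17·1 + 18·2 + 14·3.

110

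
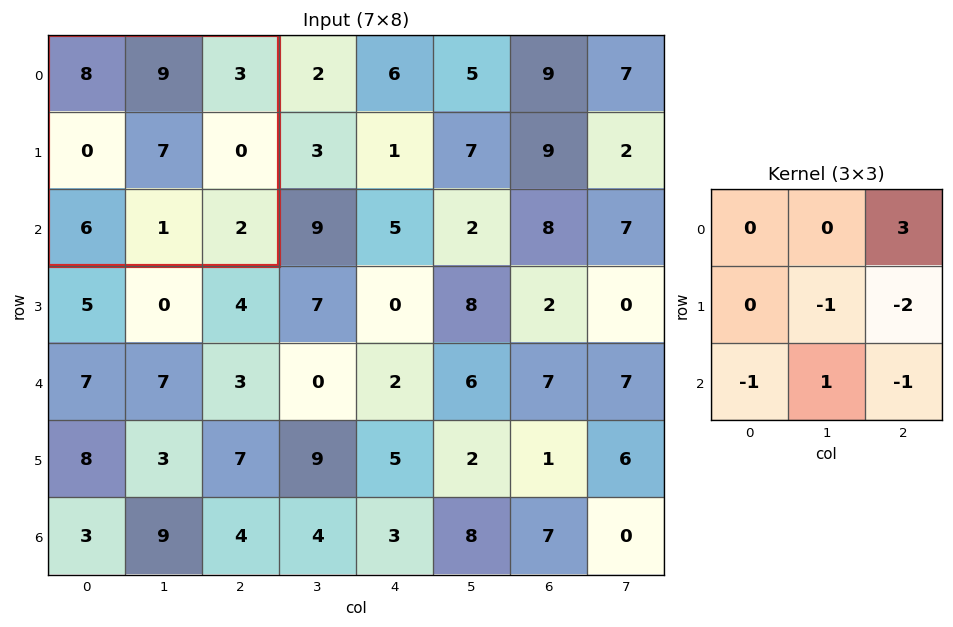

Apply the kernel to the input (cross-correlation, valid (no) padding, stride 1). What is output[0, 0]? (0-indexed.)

-5

The receptive field on the input at this output position is [8 9 3 / 0 7 0 / 6 1 2]. Elementwise product with the kernel and sum: 3·3 + 7·-1 + 0·-2 + 6·-1 + 1·1 + 2·-1.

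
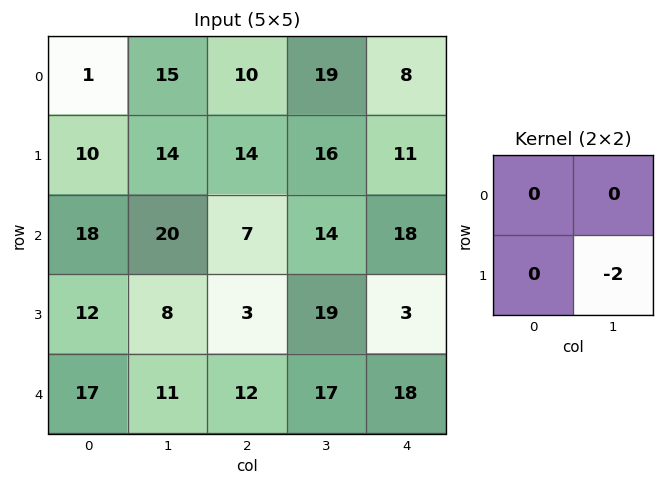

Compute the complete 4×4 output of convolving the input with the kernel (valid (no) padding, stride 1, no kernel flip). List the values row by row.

Output[0,0]: The receptive field on the input at this output position is [1 15 / 10 14]. Elementwise product with the kernel and sum: 14·-2.
Output[0,1]: The receptive field on the input at this output position is [15 10 / 14 14]. Elementwise product with the kernel and sum: 14·-2.

-28 -28 -32 -22
-40 -14 -28 -36
-16 -6 -38 -6
-22 -24 -34 -36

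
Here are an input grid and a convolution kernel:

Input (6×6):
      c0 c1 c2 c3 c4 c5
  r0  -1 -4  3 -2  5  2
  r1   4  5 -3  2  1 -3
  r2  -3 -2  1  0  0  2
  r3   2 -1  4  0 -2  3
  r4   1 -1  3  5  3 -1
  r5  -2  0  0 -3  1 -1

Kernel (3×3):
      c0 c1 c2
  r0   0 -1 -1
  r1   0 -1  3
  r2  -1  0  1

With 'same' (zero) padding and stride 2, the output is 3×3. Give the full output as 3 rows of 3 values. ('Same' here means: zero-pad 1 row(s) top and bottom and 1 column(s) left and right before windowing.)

-6 -12 -4
-13 1 11
-5 5 -5

Output[0,0]: The receptive field on the zero-padded input at this output position is [0 0 0 / 0 -1 -4 / 0 4 5]. Elementwise product with the kernel and sum: 0·-1 + 0·-1 + -1·-1 + -4·3 + 0·-1 + 5·1.
Output[0,1]: The receptive field on the zero-padded input at this output position is [0 0 0 / -4 3 -2 / 5 -3 2]. Elementwise product with the kernel and sum: 0·-1 + 0·-1 + 3·-1 + -2·3 + 5·-1 + 2·1.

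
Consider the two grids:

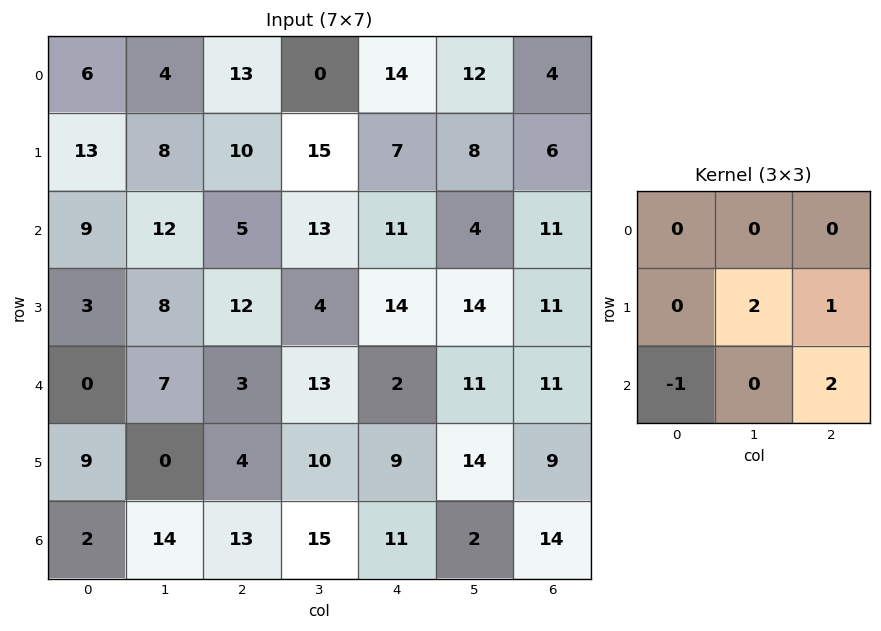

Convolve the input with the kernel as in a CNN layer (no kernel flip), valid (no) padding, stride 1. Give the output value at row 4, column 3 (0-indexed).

The receptive field on the input at this output position is [13 2 11 / 10 9 14 / 15 11 2]. Elementwise product with the kernel and sum: 9·2 + 14·1 + 15·-1 + 2·2.

21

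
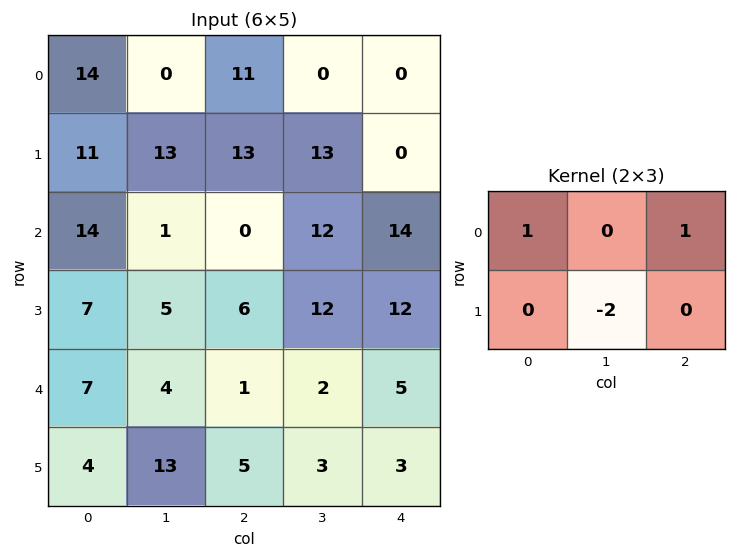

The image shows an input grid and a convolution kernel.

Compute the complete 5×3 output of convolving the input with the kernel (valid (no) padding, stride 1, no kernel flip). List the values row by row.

Output[0,0]: The receptive field on the input at this output position is [14 0 11 / 11 13 13]. Elementwise product with the kernel and sum: 14·1 + 11·1 + 13·-2.
Output[0,1]: The receptive field on the input at this output position is [0 11 0 / 13 13 13]. Elementwise product with the kernel and sum: 0·1 + 0·1 + 13·-2.

-1 -26 -15
22 26 -11
4 1 -10
5 15 14
-18 -4 0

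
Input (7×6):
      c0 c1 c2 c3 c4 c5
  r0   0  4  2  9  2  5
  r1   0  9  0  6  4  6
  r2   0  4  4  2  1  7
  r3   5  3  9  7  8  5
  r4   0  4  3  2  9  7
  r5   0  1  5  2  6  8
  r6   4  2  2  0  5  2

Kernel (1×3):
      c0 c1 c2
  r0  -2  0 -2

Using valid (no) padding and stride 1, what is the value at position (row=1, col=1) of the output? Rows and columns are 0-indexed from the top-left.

The receptive field on the input at this output position is [9 0 6]. Elementwise product with the kernel and sum: 9·-2 + 6·-2.

-30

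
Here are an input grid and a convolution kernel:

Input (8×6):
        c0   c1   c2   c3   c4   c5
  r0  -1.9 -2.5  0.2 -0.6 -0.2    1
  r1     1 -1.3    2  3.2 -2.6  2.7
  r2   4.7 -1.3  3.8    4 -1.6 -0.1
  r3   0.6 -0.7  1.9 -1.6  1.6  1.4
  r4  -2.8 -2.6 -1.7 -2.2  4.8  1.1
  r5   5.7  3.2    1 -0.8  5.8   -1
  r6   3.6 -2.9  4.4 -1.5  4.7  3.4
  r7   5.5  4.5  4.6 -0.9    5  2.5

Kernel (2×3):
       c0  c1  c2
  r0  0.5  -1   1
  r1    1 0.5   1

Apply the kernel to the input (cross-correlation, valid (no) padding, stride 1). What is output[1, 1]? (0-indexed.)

5.15

The receptive field on the input at this output position is [-1.3 2 3.2 / -1.3 3.8 4]. Elementwise product with the kernel and sum: -1.3·0.5 + 2·-1 + 3.2·1 + -1.3·1 + 3.8·0.5 + 4·1.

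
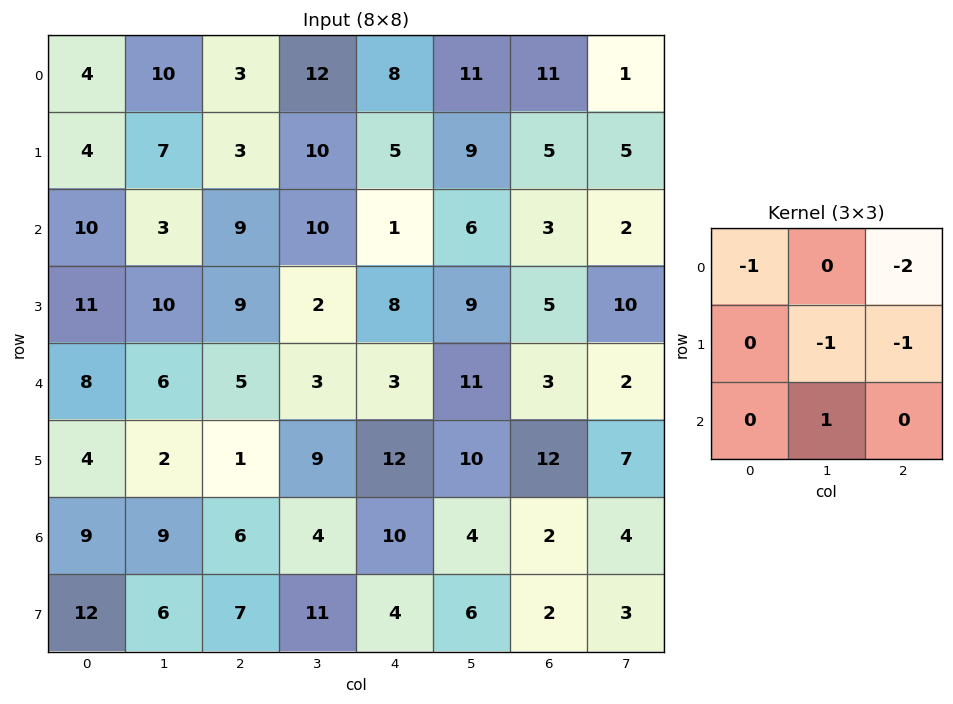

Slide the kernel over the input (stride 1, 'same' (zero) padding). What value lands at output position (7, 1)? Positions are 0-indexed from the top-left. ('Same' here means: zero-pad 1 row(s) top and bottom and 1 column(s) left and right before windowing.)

The receptive field on the zero-padded input at this output position is [9 9 6 / 12 6 7 / 0 0 0]. Elementwise product with the kernel and sum: 9·-1 + 6·-2 + 6·-1 + 7·-1 + 0·1.

-34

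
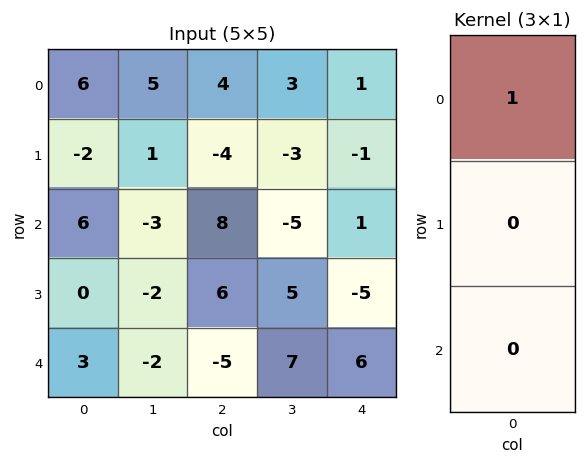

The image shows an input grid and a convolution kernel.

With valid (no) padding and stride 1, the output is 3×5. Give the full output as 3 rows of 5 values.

Output[0,0]: The receptive field on the input at this output position is [6 / -2 / 6]. Elementwise product with the kernel and sum: 6·1.
Output[0,1]: The receptive field on the input at this output position is [5 / 1 / -3]. Elementwise product with the kernel and sum: 5·1.

6 5 4 3 1
-2 1 -4 -3 -1
6 -3 8 -5 1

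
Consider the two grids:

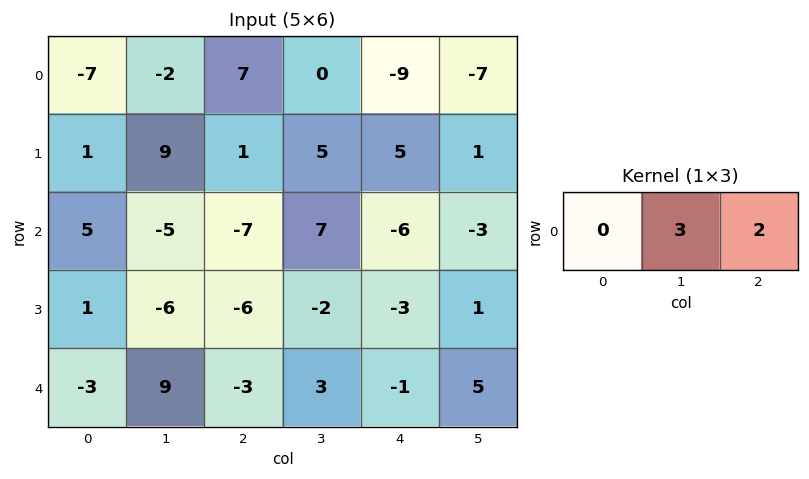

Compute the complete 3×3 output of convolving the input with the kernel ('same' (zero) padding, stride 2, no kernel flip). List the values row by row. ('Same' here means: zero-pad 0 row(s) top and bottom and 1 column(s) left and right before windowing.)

Output[0,0]: The receptive field on the zero-padded input at this output position is [0 -7 -2]. Elementwise product with the kernel and sum: -7·3 + -2·2.

-25 21 -41
5 -7 -24
9 -3 7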